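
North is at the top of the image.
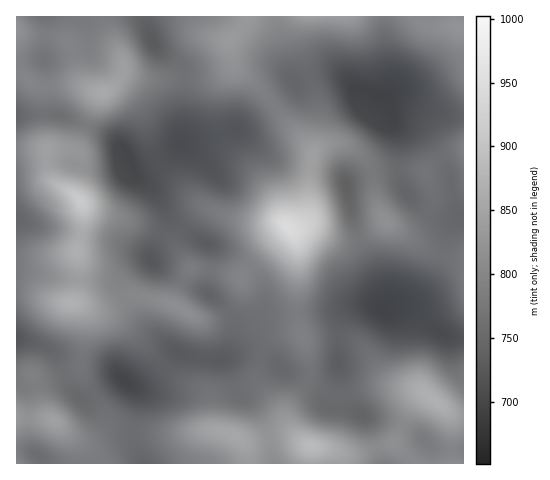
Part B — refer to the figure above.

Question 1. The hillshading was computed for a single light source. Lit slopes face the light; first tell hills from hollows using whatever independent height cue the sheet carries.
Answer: SW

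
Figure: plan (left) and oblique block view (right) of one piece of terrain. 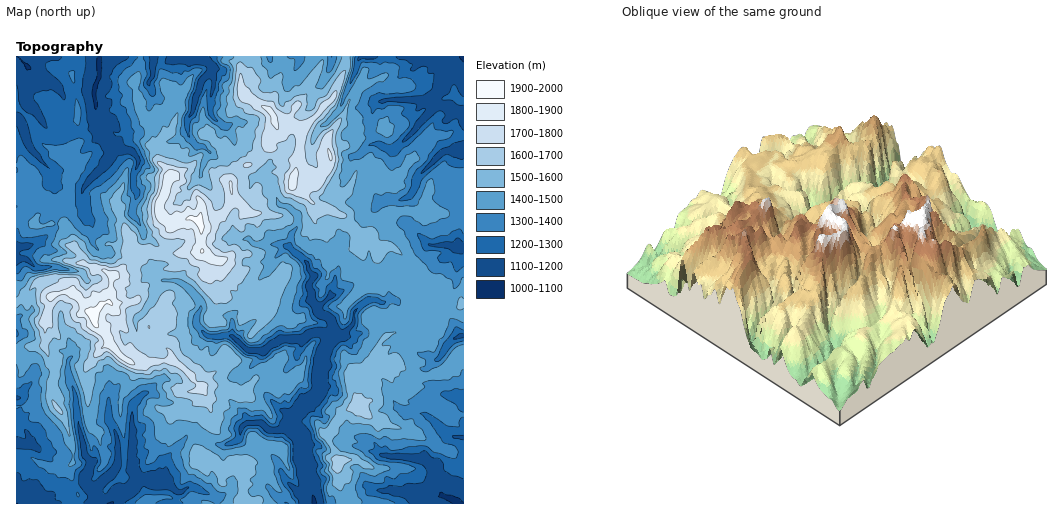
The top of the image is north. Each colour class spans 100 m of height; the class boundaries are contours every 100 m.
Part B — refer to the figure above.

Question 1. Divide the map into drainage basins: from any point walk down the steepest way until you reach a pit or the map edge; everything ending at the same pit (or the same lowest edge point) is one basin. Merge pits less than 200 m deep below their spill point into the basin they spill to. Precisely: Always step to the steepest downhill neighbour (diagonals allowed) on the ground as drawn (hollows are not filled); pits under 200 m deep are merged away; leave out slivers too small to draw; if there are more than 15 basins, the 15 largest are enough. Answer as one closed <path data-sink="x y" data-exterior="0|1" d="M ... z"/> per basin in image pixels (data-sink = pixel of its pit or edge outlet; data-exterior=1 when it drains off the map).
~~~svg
<path data-sink="314 503" data-exterior="1" d="M292 184l-30 8-4 3-2 6-8 10-16-15-2 10-7 10-12 7-11 3 2 25-3 2-42 0-26-6-4 17-15 13-3 25-6 1-10 14 2 7 10 8 4 12 16 15 12 6 9 0 6-3 21-2 12 9 17 18 9 22 0 8-15 19 2 22 12 2 13 11 4 0 7-8 7 0 5 7-2 5-2 25 14 2 1 2 84 0 1-12-4-8-1-16 1-8-13-25 7-6 2-6 12-12 11-4 7-17 0-11 7-9 9-28 13-10 12 3 14 8 8-1 7-11 1-11 10-15-3-8 0-7-24-16-19-22-9-6-7 0-5 4-10-13-7-1-15-19-32-13-10-12z"/><path data-sink="111 503" data-exterior="1" d="M56 280l-18 1-9 10-2 5-11 7 0 200 225 1 3-29 2-4-1-4-4-4-7 0-7 8-4 0-13-11-12-2-2-22 15-19 0-8-9-22-17-18-12-9-21 2-6 3-9 0-12-6-16-15-4-12-10-8-2-8-14-19-9-5-8 0z"/><path data-sink="99 62" data-exterior="0" d="M140 56l-124 1 0 161 24 8 8-2 16 0 8 12 1 12 8 7 1 7 28 12 8-1 9-9 4-17 26 6 44-1-1-26 11-3 12-7 9-16-1-21 4-10-18-25-15 10-13 14-17 8-14-14-1-7-4-7 1-10-3-9-9-15-7-27 0-6 5-12z"/><path data-sink="463 58" data-exterior="1" d="M463 56l-116 0-1 11-13 30-10 10-21 25-10 54 12 6 10 12 32 13 15 19 11-4 14-16 7-5 16-1 9 2 8-4 5 3 32 6z"/><path data-sink="458 503" data-exterior="1" d="M463 351l-2 0-17 20-7 3-17 3-13-5-12-10-9 9-10-1-11 6-1 14-7 17-11 4-12 12-2 6-7 6 13 25 0 24 4 8 0 12 122-1z"/><path data-sink="180 57" data-exterior="1" d="M241 56l-100 1-1 12-5 12 1 12 6 21 9 15 3 9-1 10 4 7 0 4 11 11 3 6 18-8 26-24 6 4 15 24 8-6 15-6 7-9 2-5 0-14 7-8-1-8-7-8-23-13-3-5z"/><path data-sink="461 247" data-exterior="0" d="M426 208l-8 4-9-2-16 1-7 5-9 13-11 7 12 14 5-4 12 2 23 26 19 11 5 5 0 7 4 10 13 0 5-4 0-85-33-7z"/><path data-sink="332 57" data-exterior="1" d="M346 56l-91 0-4 13-2 17-5 9 23 13 6 6 1 7 5 7 9 0 6-3 10 3 29-31 13-30z"/><path data-sink="17 248" data-exterior="1" d="M21 218l-5 1 0 83 9-3 13-18 18-1 6 12 8 0 7 3 17 21 9-13 6-1 4-27-31-13-1-7-8-7-1-12-8-12-16 0-8 2z"/><path data-sink="462 335" data-exterior="0" d="M463 303l-4 4-14 0-5 5-5 8-1 11-7 11-8 1-21-11-12 4-10 13-6 23 6-2 10 1 9-9 12 10 13 5 7 0 17-6 16-19 4-1z"/>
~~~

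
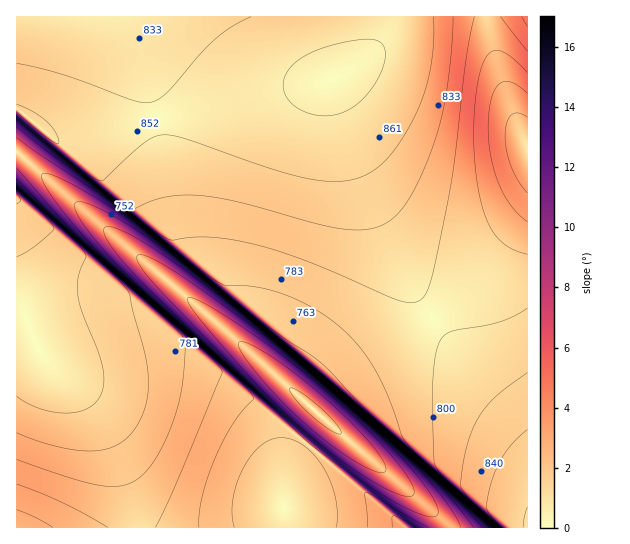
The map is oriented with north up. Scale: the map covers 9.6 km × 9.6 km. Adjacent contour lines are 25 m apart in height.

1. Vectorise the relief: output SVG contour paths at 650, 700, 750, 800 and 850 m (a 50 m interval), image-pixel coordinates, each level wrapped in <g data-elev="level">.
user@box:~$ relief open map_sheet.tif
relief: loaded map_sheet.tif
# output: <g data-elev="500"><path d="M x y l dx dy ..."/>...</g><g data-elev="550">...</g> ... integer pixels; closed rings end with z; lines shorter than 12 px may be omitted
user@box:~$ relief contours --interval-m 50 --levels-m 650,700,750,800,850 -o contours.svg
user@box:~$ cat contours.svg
<g data-elev="650"><path d="M381 473l-15-6-20-12-24-17-23-20-24-24-21-24-13-19-3-6 1-3 4 0 8 3 24 14 31 23 29 25 27 27 18 21 6 14-1 3z"/></g><g data-elev="700"><path d="M234 527l-2-13 1-15 4-16 6-15 9-14 10-9 9-6 11-1 11 2 11 6 10 9 9 12 8 15 4 16 2 15-1 14"/><path d="M430 517l-20-7-29-16-40-27-34-26-46-45-104-109-17-21-3-7 0-4 8 0 12 6 41 26 79 58 61 50 49 47 35 40 11 16 5 11-1 6z"/></g><g data-elev="750"><path d="M155 527l23-48 44-108-15-18-76-74-30-32-23-32-4-9 3-4 8 1 14 5 42 25 40 28 92 69 46 31 106 108 27 30 22 28"/><path d="M416 527l-22-11-2 1 0 10"/><path d="M17 484l45 18 46 25"/><path d="M527 222l-16-16-12-21-8-28-3-30 3-28 4-9 4-6 6-3 6 1 16 11"/></g><g data-elev="800"><path d="M17 433l26 10 28 6 23 2 17-3 15-9 12-15 8-19 2-22-3-28-17-64-61-65-50-58"/><path d="M527 308l-13 8-15 6-51 11-8 8-5 16-3 40 2 66 9 14 47 50"/><path d="M17 138l25 18 127 83 4 1 18-3 20 0 22 3 24 5 55 18 83 36 12 3 9 0 7-5 6-11 14-62 11-59 12-108 8-40"/><path d="M501 17l26 34"/></g><g data-elev="850"><path d="M527 430l-13 12-11 13-7 15-6 17-3 22 15 18"/><path d="M17 257l18-11 19-17-7-11-30-32"/><path d="M17 119l50 40 23 17 11 5 3-2 41-37 10-6 10-1 21 4 77 27 36 11 31 4 24-2 17-7 15-12 15-19 14-26 9-22 6-23 4-28-1-25"/><path d="M251 17l-18 9-17 12-16 16-33 38-9 7-8 3-16-1-69-26-48-12"/></g>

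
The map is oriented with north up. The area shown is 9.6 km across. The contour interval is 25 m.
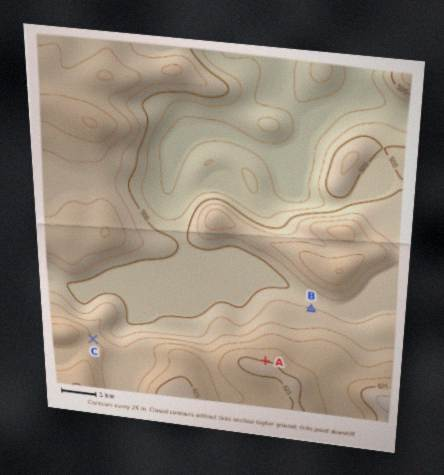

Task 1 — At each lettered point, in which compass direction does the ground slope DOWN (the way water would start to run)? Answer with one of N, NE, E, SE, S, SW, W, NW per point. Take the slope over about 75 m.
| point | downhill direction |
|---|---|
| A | N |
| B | N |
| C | NE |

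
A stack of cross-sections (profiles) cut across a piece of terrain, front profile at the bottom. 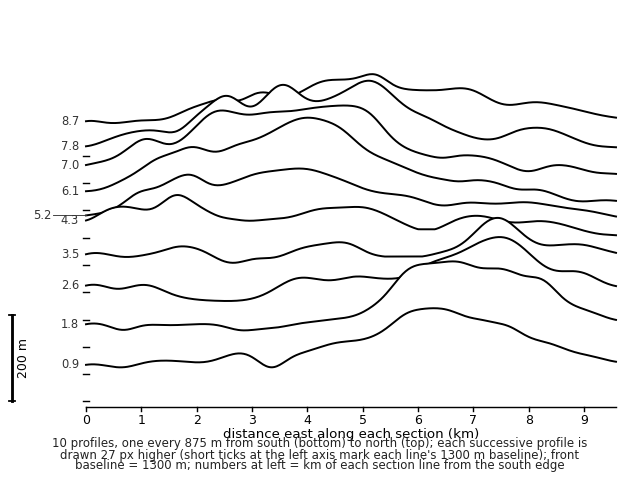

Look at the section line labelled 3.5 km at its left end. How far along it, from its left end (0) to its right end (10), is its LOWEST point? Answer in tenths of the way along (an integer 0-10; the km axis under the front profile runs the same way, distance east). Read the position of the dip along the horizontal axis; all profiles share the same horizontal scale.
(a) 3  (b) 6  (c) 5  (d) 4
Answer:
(a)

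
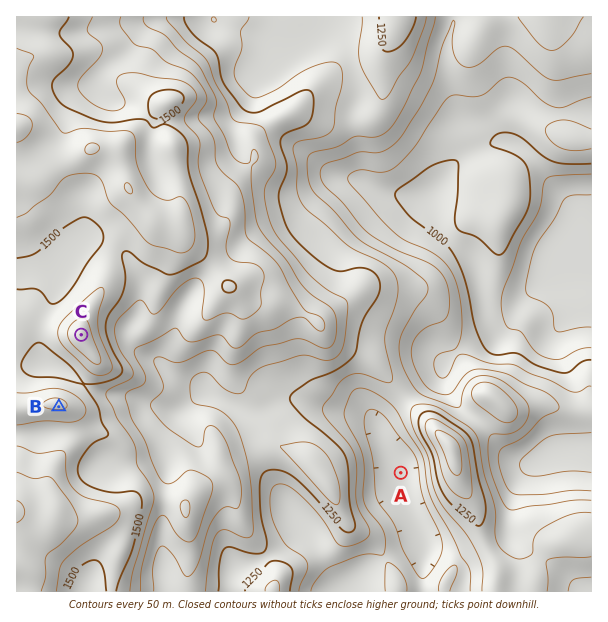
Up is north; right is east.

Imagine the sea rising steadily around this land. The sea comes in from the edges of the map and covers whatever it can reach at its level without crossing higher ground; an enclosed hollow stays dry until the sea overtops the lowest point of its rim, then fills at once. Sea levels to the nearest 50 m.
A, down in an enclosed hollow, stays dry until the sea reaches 1100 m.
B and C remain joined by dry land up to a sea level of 1500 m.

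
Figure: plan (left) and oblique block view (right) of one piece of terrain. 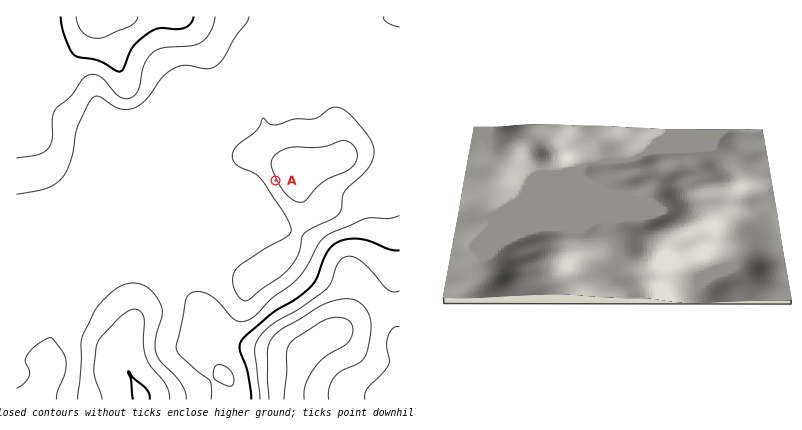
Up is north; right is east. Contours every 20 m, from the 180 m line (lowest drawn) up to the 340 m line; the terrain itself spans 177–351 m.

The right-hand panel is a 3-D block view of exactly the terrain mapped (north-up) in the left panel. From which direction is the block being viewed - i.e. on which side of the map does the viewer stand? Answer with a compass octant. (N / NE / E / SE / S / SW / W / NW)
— S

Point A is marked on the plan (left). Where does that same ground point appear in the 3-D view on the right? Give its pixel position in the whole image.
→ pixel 673 192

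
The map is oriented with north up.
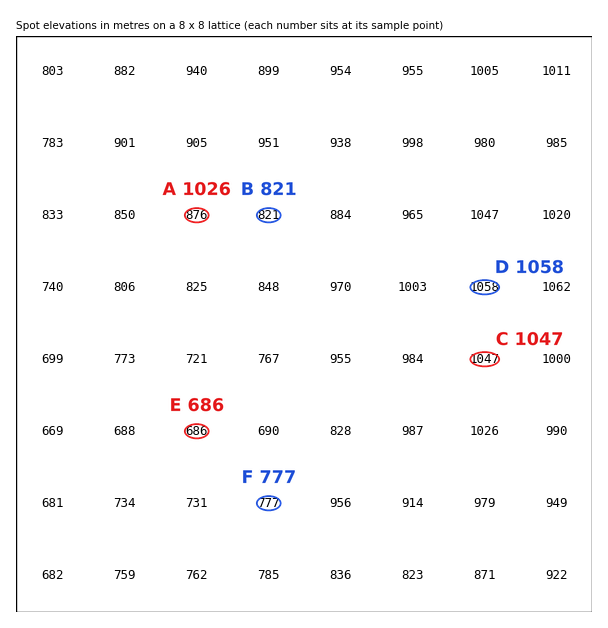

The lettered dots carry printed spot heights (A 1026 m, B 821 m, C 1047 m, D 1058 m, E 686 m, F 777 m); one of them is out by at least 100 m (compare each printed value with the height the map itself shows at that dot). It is A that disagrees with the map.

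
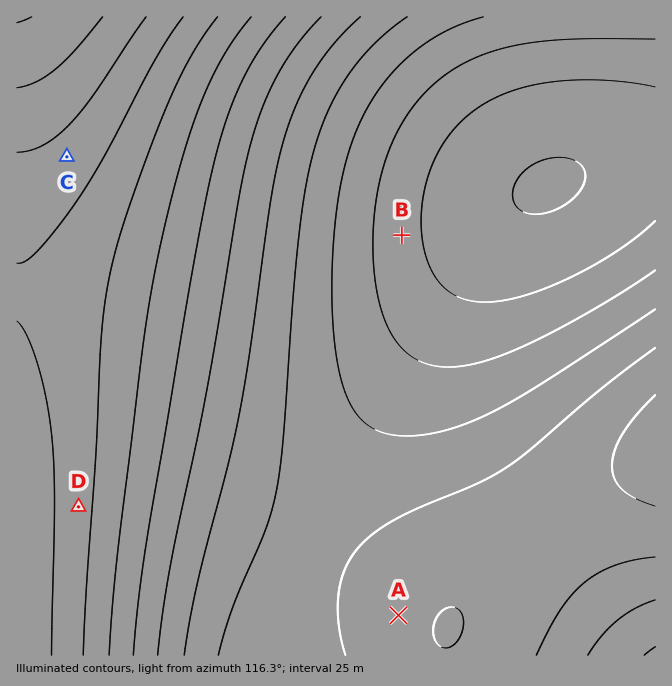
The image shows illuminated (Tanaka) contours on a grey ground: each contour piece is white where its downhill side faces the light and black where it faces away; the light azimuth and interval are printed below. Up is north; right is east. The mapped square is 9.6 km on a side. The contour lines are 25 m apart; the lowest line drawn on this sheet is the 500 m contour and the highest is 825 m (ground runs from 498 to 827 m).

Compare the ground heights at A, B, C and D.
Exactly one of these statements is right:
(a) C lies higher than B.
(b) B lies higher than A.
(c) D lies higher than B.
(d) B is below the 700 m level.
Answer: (b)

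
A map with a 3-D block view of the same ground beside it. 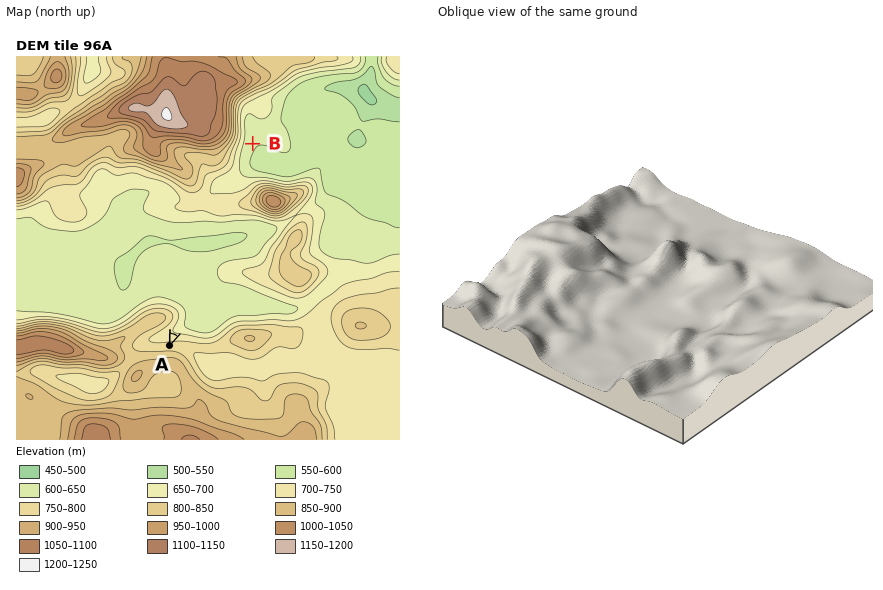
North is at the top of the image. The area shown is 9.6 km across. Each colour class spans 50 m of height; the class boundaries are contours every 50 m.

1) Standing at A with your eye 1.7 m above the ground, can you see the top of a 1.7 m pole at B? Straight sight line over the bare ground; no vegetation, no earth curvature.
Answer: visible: false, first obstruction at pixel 221 219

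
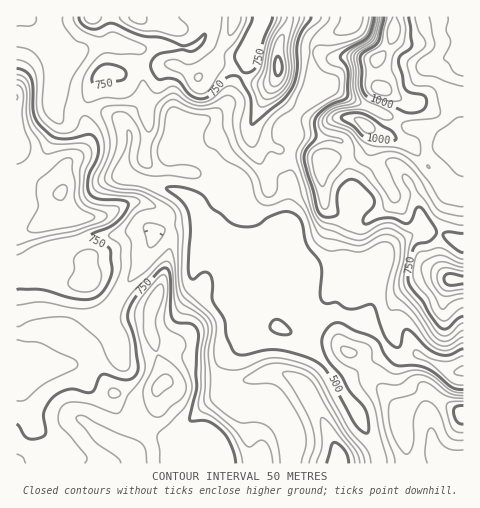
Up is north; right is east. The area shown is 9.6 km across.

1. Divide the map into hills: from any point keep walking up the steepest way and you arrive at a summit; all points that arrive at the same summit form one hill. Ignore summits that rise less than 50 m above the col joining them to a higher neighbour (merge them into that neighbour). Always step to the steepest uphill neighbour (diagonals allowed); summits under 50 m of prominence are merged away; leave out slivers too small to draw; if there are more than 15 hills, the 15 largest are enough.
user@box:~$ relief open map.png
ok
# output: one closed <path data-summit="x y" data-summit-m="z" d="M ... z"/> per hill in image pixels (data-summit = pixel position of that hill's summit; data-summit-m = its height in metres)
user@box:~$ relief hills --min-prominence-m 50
<path data-summit="393 31" data-summit-m="1130" d="M463 16l-109 0-5 9-29 13-8 8 0 24 7 22 9-5 5 1 74 39 16 1 21 10 13 2-27 14-17 12-8 11-9-12-10-2-17 9-12 14-4 7 0 27-8 24 2 26-7 11-7 34 21 5 13 1 14-45 0-16-2-3 17-15 23-12 21 3 20 9 4 0z"/><path data-summit="159 385" data-summit-m="911" d="M197 224l-29 3-13 8-11 25-25 35-15 28-29-9-20-4-21 0-18 4 1 150 40 0 5-10 0-7-15-12-13-6-5-11-9-30-3-17 15-6 41 0 7 5 13 22 10 10 10 4 14 15 37 16 9 1 5-3-4 9 0 20 78-1-6-39 2-22-24-6-4-5-1-15 7-16 11-12 12-7-12-9-3-35 21-27 11-5-8-2-38-24-17-4-1-7z"/><path data-summit="278 67" data-summit-m="1020" d="M353 16l-89 0-13 33-2 12-12 19-9 21-13 14-33 15-5-10-8-7-26-9-8 5-11 13 5 10 0 9 35 8 7 0 8-6 23 17 10 8 4 7 1 18-6 7-15 8 1 6 13-8 11-10 22-6 5 17 18 22 4 16 21 15-3-12-1-28 3-23 0-39 4-22-5-6 0-5 15-22 14-12-7-30 0-12 3-6 6-5 29-13z"/><path data-summit="61 193" data-summit-m="959" d="M55 101l-3 1 0 7 7 14-2 8-14 28-5 6-14 9-7 11 0 129 12-3-4-12 0-14 7-8 12-7 0-14 4-3 47-17 21-1 23-7 8 0 10 5 16-7 27-2-7-21-11-10-58-18-1-9 6-21 0-13-11-14-14-6-24-4z"/><path data-summit="340 463" data-summit-m="781" d="M251 342l-8 2-19 19-5 13 1 15 8 7 39 6 13 10 10 20 1 30 88-1-4-16-18-36-12-15-11-21-19-23-34-8z"/><path data-summit="463 413" data-summit-m="781" d="M390 352l-6 1-24 18-21 11 6 14 12 15 18 36 4 16 84 1 1-93-12 1-34-18-12 4-9 0z"/><path data-summit="452 279" data-summit-m="1023" d="M423 230l-4 0-23 12-17 15 2 3 0 16-14 45 13 15 8 14 9 8 9 0 12-4 34 18 8 0 4-2 0-127-24-10z"/><path data-summit="323 160" data-summit-m="893" d="M309 135l-15 1-4 22 0 39-3 23 1 28 3 14 15 16 3 29 6 9 6 2 12-5 7-32 7-11-2-26 7-19 2-21-9-59-11-7z"/><path data-summit="127 449" data-summit-m="887" d="M73 365l-41 0-15 6 5 26 10 30 22 13 8 7-3 17 115-1 1-26-6 1-16-4-26-13-14-15-10-4-10-10-13-22z"/><path data-summit="235 18" data-summit-m="879" d="M263 16l-56 0-1 16-3 7-10 9-39-3-15 4 4 32-1 22 27 10 8 7 5 10 33-15 13-14 9-21 12-19 2-12 11-25z"/><path data-summit="87 279" data-summit-m="843" d="M147 228l-8 0-23 7-26 3-44 16-2 2 0 14-12 7-7 8 3 24 1 2 35 0 40 12 15-28 29-42 8-19z"/><path data-summit="367 126" data-summit-m="1082" d="M329 87l-14 6-11 10-12 15-3 12 5 5 40 3 11 7 3 13 0 15 5 25 4-12 20-20 9-3 7 1 12 13 8-11 17-12 27-14-13-2-21-10-16-1z"/><path data-summit="104 74" data-summit-m="775" d="M115 43l-30 6-12 9-11 0-3-4 0 13-6 15-1 19 28 7 24 4 14 6 6 5 3-6 16-16 0-20-5-32z"/><path data-summit="17 97" data-summit-m="952" d="M19 37l-3 1 1 160 3-19 23-20 16-36-7-14 1-27 6-15-1-13-12-14z"/><path data-summit="348 353" data-summit-m="611" d="M337 315l-19 4-7 30 17 16 11 17 50-31-21-29-14-2z"/>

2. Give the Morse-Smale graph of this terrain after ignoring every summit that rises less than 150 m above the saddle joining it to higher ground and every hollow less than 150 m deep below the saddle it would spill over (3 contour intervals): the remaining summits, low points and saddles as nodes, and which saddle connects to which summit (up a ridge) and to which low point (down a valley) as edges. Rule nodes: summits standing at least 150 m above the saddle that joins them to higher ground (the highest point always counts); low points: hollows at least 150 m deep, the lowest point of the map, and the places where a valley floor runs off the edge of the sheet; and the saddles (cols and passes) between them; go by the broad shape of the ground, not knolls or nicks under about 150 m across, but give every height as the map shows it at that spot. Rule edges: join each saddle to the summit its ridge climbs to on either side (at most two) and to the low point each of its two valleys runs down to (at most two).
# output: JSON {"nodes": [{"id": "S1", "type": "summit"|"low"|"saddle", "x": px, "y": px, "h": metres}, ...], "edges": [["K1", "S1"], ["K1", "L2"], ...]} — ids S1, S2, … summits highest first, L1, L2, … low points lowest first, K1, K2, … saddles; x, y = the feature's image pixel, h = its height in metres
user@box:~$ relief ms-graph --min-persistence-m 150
{"nodes": [
{"id": "S1", "type": "summit", "x": 393, "y": 31, "h": 1130},
{"id": "S2", "type": "summit", "x": 452, "y": 280, "h": 1023},
{"id": "S3", "type": "summit", "x": 278, "y": 67, "h": 1020},
{"id": "S4", "type": "summit", "x": 61, "y": 193, "h": 959},
{"id": "S5", "type": "summit", "x": 159, "y": 385, "h": 911},
{"id": "S6", "type": "summit", "x": 339, "y": 463, "h": 781},
{"id": "S7", "type": "summit", "x": 462, "y": 413, "h": 781},
{"id": "L1", "type": "low", "x": 463, "y": 371, "h": 391},
{"id": "K1", "type": "saddle", "x": 440, "y": 234, "h": 752},
{"id": "K2", "type": "saddle", "x": 84, "y": 109, "h": 694},
{"id": "K3", "type": "saddle", "x": 69, "y": 312, "h": 691},
{"id": "K4", "type": "saddle", "x": 312, "y": 53, "h": 649},
{"id": "K5", "type": "saddle", "x": 378, "y": 463, "h": 524},
{"id": "K6", "type": "saddle", "x": 235, "y": 323, "h": 494},
{"id": "K7", "type": "saddle", "x": 382, "y": 341, "h": 493},
{"id": "K8", "type": "saddle", "x": 314, "y": 339, "h": 493},
{"id": "K9", "type": "saddle", "x": 277, "y": 344, "h": 492}],
"edges": [["K1", "S1"], ["K1", "S2"], ["K1", "L1"], ["K2", "S3"], ["K2", "S4"], ["K2", "L1"], ["K3", "S4"], ["K3", "S5"], ["K3", "L1"], ["K4", "S1"], ["K4", "S3"], ["K4", "L1"], ["K5", "S6"], ["K5", "S7"], ["K5", "L1"], ["K6", "S1"], ["K6", "S5"], ["K6", "L1"], ["K7", "S2"], ["K7", "S7"], ["K7", "L1"], ["K8", "S1"], ["K8", "S7"], ["K8", "L1"], ["K9", "S1"], ["K9", "S6"], ["K9", "L1"]]}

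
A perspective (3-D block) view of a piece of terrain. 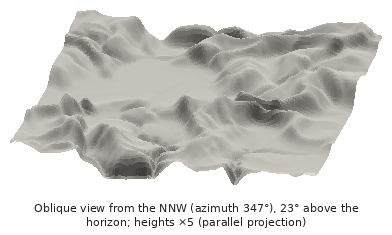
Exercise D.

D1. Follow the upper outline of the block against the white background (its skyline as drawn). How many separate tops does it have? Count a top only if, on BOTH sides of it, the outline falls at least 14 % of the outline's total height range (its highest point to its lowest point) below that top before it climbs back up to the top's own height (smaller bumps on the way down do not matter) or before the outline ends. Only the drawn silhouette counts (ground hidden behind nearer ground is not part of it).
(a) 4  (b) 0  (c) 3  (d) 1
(d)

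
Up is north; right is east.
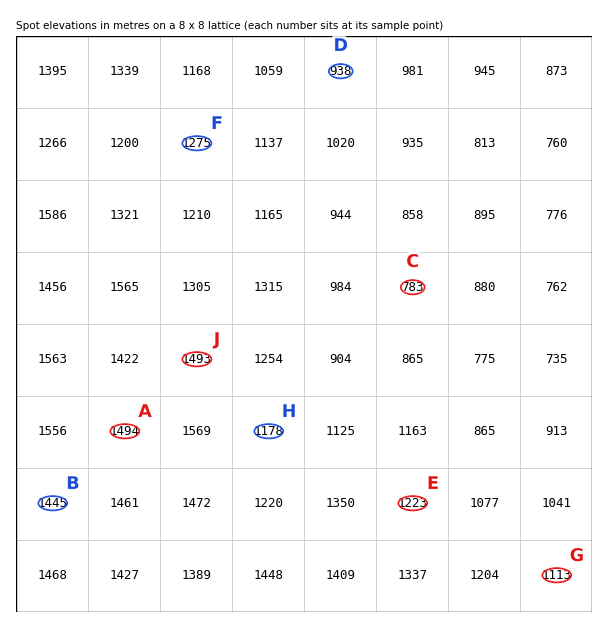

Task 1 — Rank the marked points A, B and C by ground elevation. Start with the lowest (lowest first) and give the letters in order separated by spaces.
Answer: C B A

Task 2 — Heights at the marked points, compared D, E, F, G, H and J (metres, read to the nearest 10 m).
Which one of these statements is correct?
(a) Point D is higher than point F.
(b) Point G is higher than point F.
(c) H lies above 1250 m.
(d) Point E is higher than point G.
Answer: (d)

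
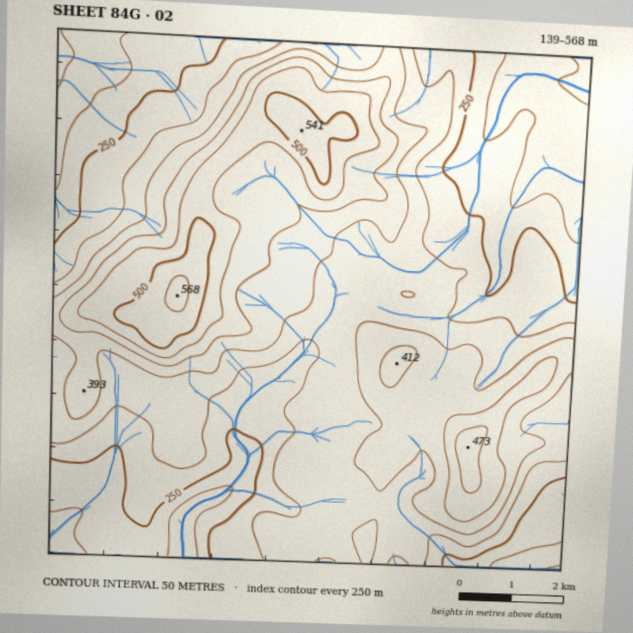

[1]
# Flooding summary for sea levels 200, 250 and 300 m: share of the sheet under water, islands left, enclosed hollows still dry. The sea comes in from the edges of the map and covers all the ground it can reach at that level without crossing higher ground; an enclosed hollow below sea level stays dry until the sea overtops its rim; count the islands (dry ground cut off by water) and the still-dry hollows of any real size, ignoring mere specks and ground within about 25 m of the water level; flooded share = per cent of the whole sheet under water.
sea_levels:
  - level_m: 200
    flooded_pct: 8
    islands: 0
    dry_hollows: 0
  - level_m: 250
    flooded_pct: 22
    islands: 0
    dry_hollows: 0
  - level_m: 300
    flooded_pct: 39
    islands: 0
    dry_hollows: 0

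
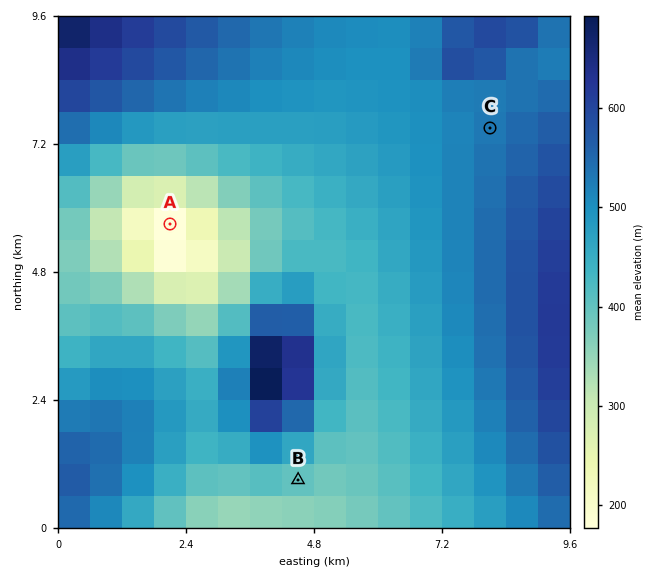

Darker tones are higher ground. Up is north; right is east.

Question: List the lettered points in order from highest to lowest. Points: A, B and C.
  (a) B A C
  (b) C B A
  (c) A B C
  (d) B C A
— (b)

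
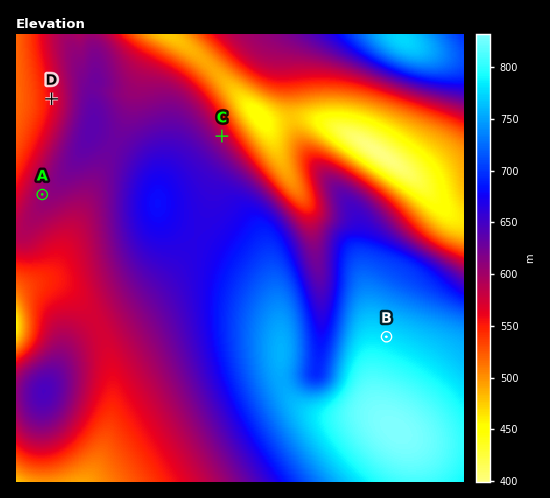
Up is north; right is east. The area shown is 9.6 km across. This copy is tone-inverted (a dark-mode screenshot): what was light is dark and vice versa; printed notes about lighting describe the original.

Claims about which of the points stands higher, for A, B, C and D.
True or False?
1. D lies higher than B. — False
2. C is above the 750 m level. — False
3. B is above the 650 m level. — True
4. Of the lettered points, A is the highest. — False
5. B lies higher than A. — True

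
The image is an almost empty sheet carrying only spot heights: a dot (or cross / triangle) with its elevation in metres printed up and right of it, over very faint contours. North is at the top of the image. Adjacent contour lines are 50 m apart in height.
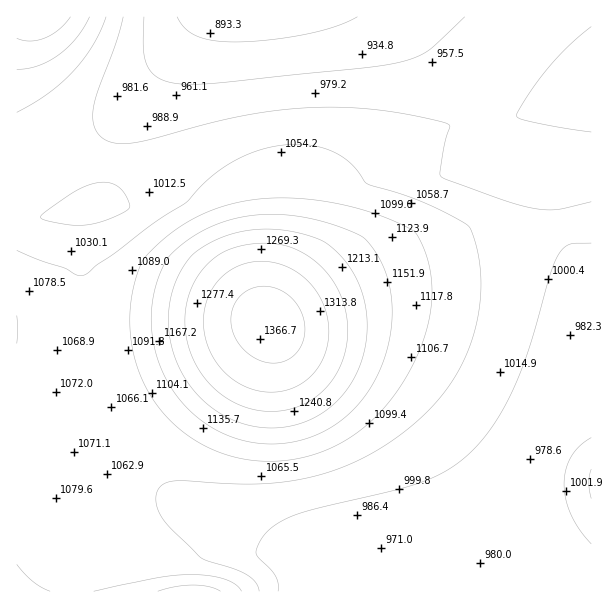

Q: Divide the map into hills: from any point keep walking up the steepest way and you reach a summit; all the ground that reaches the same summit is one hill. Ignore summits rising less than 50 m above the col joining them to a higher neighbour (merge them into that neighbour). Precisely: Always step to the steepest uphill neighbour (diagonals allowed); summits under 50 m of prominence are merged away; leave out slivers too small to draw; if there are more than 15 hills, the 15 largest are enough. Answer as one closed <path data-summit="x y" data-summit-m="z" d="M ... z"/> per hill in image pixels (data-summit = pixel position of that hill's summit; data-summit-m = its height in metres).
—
<path data-summit="272 321" data-summit-m="1376" d="M591 16l-390 0-5 5-60 78-14 21-7 23 0 28-12 36-5 4-9 0-10 4 3 117 8 49 10 29 16 30 17 22 25 25 25 17 65 28 46 28 18 15 9 17 271-1 0-9-26-22-20-29-6-12-8-28 2-27 10-24 23-26 25-13z"/><path data-summit="191 591" data-summit-m="1180" d="M80 212l-64 7 0 372 304 1-8-17-18-15-46-28-62-27-22-13-31-30-17-22-20-41-11-39-6-106z"/><path data-summit="38 17" data-summit-m="1188" d="M200 16l-184 1 1 201 70-6 11-1 5-4 12-36 0-28 7-23 14-21 33-40z"/><path data-summit="591 483" data-summit-m="1057" d="M591 402l-24 12-15 15-16 26-4 18 2 27 12 31 20 29 25 22z"/>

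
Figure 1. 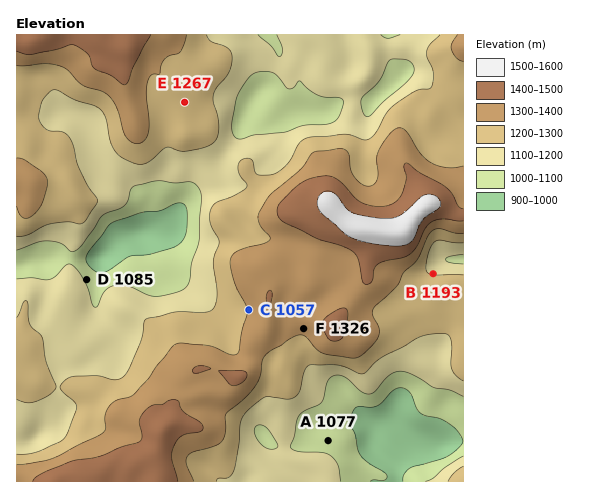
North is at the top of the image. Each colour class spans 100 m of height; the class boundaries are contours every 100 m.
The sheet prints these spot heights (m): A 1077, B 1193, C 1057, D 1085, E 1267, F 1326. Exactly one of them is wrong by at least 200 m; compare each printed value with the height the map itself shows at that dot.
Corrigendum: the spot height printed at C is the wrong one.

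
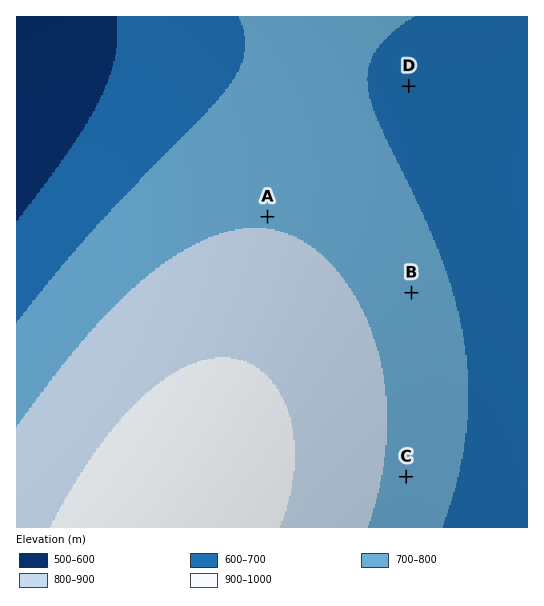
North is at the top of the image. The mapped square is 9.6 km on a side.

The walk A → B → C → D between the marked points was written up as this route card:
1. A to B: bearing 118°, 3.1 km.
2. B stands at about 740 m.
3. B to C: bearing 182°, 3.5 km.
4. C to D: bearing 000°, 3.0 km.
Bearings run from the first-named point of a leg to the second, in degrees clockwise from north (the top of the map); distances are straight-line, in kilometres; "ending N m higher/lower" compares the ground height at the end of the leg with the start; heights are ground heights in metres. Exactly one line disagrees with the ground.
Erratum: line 4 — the distance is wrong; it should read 7.3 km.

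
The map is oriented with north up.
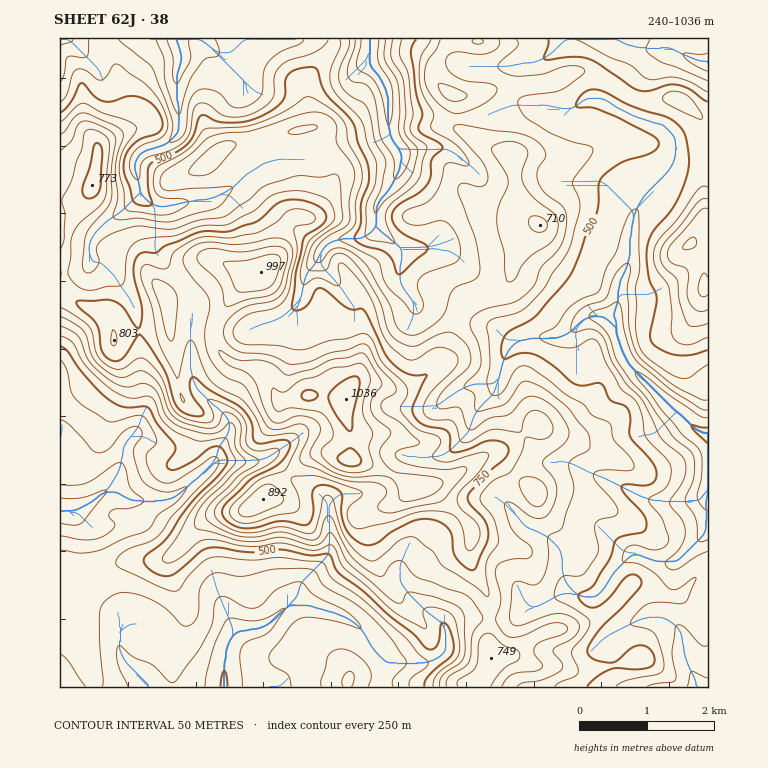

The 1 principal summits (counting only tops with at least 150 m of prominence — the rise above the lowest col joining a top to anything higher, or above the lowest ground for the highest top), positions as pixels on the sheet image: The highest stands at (346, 399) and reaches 1036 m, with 796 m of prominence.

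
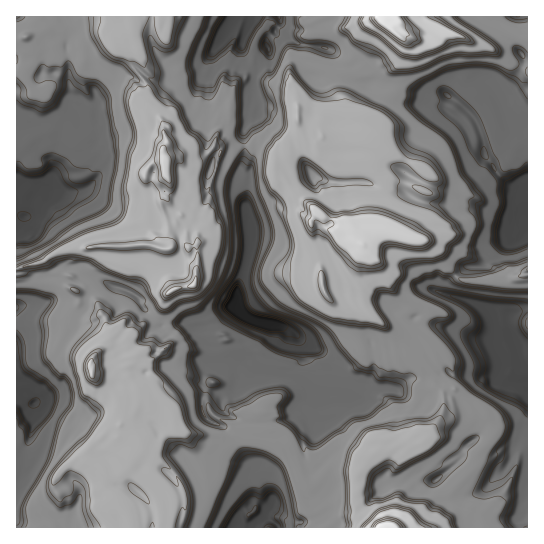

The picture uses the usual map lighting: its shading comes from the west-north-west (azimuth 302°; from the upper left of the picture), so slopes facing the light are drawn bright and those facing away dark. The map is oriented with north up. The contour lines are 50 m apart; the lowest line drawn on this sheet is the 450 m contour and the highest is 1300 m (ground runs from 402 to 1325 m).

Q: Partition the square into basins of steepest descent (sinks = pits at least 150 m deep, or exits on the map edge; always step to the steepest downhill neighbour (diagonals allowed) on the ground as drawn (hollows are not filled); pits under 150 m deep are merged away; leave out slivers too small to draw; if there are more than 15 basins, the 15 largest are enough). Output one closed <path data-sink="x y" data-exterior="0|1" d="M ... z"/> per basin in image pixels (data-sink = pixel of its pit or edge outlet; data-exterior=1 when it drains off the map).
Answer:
<path data-sink="238 307" data-exterior="0" d="M527 16l-141 0 2 10-12 16-5 11-2 9-10 11-10 2-9 4-1 16-2-16-15-10-23-4-8 6-2 3 8 31 3 29-12 9-3 14-3 3-7 3 0-9-5-5-8-4-11 0-18 4-14 0-5-2-15 12-28-2-6 6-8-2-7 4-5 8 2 4 6 2 6 0 8-4 0 4-6 8 4 10-6 7-10 6-2 11 1 9 8 9-1 8-12-3-14 3-55 1-13 3-14 8 8 13 16 4 6 6-2 8 4 4 0 7 18 4 14 28-2 6-17 20-1 8 1 8 17 12 10 11 2 15-1 16-2 7-9-4-8 5-12 10 0 6 16 22-2 15 13 11-4 8 0 9 3 10 53-1 0-2-5-4 0-8 8-1 2-6-1-7 11-5-3-11 21-13-6-21-12-17 19 3 11 4 16 0 8-3 24 4 20 8 5 0 6 7 11 24 6 6 5 0 20-16 21 2 2 2 0 38 4 8 8 8 61 1 2-2 8-27 6-3 27-27 6-16 12-14 2-10-4-11-7-7-11-3-10-9-8 1-8 8-1-11-3-6-6-5-4-16-16-15-6 1-5-15-19-15 12-3 4-5 10-13 0-6-14-7-9-9-1-9-24-31 3-6 11-5 12 0 14 5 2-2 11-24 3-12 9-21 0-5-42-22-20-14-3-6 4-9 9-5 8-18 9-9 2-20 8-13 4-12-10-13 5 0 9 5 12-2 10 4 10-6 7 0 11 3 12 7 13 2 12-17 29 11z"/><path data-sink="527 214" data-exterior="1" d="M501 28l-5 2-10 15-13-2-12-7-11-3-7 0-10 6-10-4-12 2-9-5-5 0 10 13-4 12-8 13-2 20-9 9-8 18-9 5-4 9 3 6 20 14 42 22 0 5-9 21-3 12-12 26 26 6 13 12 5 12 9 10 12 4 37 0 19-6 3-5 0-231z"/><path data-sink="25 217" data-exterior="0" d="M115 16l-99 1 1 252 24-6 20-12 13-3 55-1 14-3 13 2 0-7-8-9-1-9 2-11 10-6 6-7-4-10 6-8 0-4-8 4-6 0-6-2-2-4 6-9 6-3 8 1-2-12 4-11-4-17-18-19 2-18-12-16 2-20-4-7-1-9-3 2-8-2z"/><path data-sink="225 31" data-exterior="0" d="M385 16l-255 0 2 22 5 11-2 20 12 16-2 18 19 22 3 18-4 8 2 10 6-4 28 2 15-12 5 2 14 0 18-4 11 0 8 4 5 5 0 9 7-3 3-3 3-14 12-9-3-29-8-31 2-3 8-6 23 4 15 10 2 16 1-16 9-4 10-2 10-11 2-9 5-11 12-16z"/><path data-sink="34 403" data-exterior="0" d="M47 260l-31 10 0 257 98 1-2-19 4-8-13-11 2-15-16-22 0-6 12-10 8-5 9 4 2-7 1-16-2-15-10-11-17-12-1-8 1-8 17-20 2-6-12-26-4-3-14-1-2-2 0-7-4-4 2-8-6-6-16-4z"/><path data-sink="527 382" data-exterior="1" d="M389 232l-16 1-8 5-2 7 16 17 8 12 1 9 9 9 32 17-8 14 0 7-2 4 14 14 8 1 11 18 0 7-4 8 1 4 6 4-10 16 10-7 6 0 10 9 11 3 7 7 4 11-2 10-12 14-6 16-27 27-6 3-9 28 7 1 19-15 8 0 10 6 8 9 44 0 1-257-9 6-13 4-44-1-14-13-5-12-13-12-5-3-18-1z"/><path data-sink="233 527" data-exterior="1" d="M186 432l-3 1 10 13 8 24-21 13 3 11-11 5 1 7-2 6-8 1 0 8 5 4 1 3 162 0 3-3 11 3 27-1-11-8-4-8 0-38-2-2-21-2-20 16-5 0-6-6-11-24-6-7-5 0-20-8-24-4-8 3-16 0z"/>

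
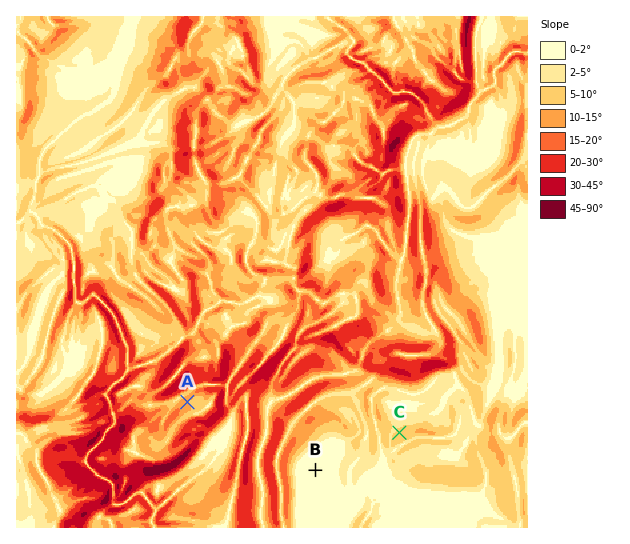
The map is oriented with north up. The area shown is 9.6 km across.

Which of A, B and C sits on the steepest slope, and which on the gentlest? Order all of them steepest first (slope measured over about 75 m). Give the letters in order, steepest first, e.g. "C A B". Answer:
A C B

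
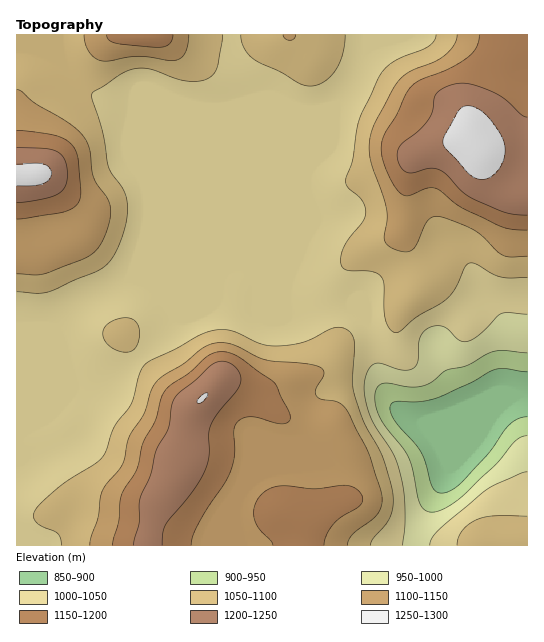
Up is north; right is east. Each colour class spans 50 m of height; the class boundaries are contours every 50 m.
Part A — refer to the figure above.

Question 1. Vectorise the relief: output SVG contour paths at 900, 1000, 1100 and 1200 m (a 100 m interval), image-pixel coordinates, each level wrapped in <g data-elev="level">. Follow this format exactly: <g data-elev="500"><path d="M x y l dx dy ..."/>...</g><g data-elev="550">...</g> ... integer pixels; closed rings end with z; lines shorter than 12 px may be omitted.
<g data-elev="900"><path d="M527 417l-9 2-8 5-21 29-27 29-11 8-10 3-6-2-3-4-7-26-5-10-25-29-4-7-1-7 1-4 4-2 24 0 19-4 33-16 24-13 10-1 22 4"/></g><g data-elev="1000"><path d="M403 545l2-28-2-33-9-28-19-31-7-16-4-21 1-9 3-8 5-6 5-2 24 7 7 0 5-2 4-7 2-24 5-6 6-4 7-1 6 1 14 12 8 3 5-2 8-5 22-21 8-1 18 1"/><path d="M527 472l-6 1-23 10-13 8-47 40-6 8-2 6"/></g><g data-elev="1100"><path d="M347 545l2-5 4-6 19-14 6-7 4-8 0-9-13-43-22-42-8-8-18-4-5-4 0-7 8-13-1-6-5-3-10-2-42-4-31-15-14-2-10 1-8 4-20 16-21 13-8 8-10 28-15 24-6 27-17 20-4 8-4 25-7 19-1 9"/><path d="M17 274l26 0 47-19 7-6 6-10 6-14 2-13-3-12-14-23-4-28-7-13-14-13-33-19-14-12-5-2"/><path d="M84 35l2 10 4 8 7 6 9 2 32-5 31 4 8 0 5-3 4-5 3-17"/><path d="M283 35l2 4 5 1 4-1 2-4"/><path d="M457 35l-3 10-10 11-10 6-24 9-11 9-7 11-20 38-3 14 1 14 14 42 3 13-2 29 3 4 7 4 8 3 7-1 6-6 11-24 5-4 6-1 16 5 21 10 28 24 8 2 16-1"/></g><g data-elev="1200"><path d="M162 545l1-13 3-8 27-33 12-22 4-12 0-24 3-10 8-12 16-19 4-8 1-7-3-6-5-6-6-3-8-1-8 4-16 15-16 13-5 7-6 28-11 21-6 26-11 22-1 26-5 22"/><path d="M17 203l24-4 16-4 8-8 2-12-2-15-4-5-4-4-12-3-28 0"/><path d="M527 117l-6-3-18-16-13-7-23-7-16 1-9 4-5 4-3 6-2 13-3 7-10 12-18 13-3 5-1 6 3 10 6 7 7 1 17-5 8 1 8 5 15 17 12 8 32 13 22 3"/></g>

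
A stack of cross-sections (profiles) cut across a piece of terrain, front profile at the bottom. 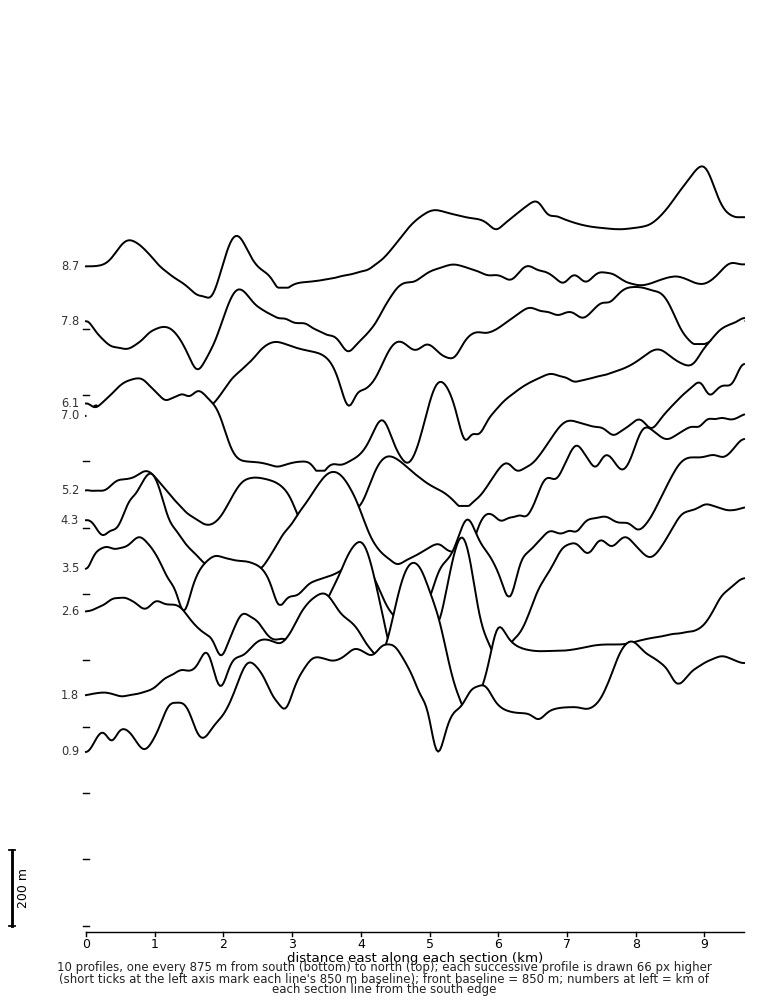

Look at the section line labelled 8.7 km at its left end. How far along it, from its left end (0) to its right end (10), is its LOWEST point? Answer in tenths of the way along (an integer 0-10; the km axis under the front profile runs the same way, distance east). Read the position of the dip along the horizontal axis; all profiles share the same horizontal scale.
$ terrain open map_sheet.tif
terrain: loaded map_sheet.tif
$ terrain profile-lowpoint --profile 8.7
2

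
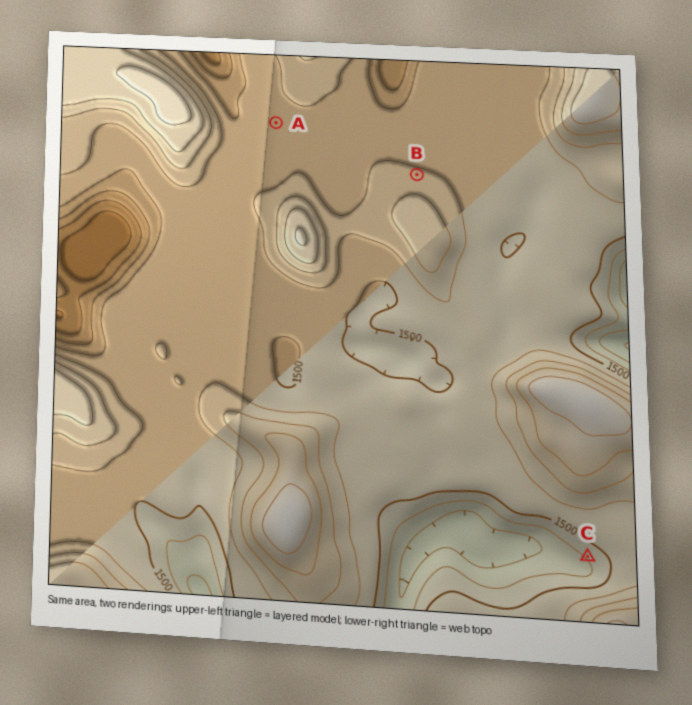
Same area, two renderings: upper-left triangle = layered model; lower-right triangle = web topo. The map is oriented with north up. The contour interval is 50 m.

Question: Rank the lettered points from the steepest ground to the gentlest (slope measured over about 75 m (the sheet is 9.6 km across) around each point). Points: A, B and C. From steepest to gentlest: C B A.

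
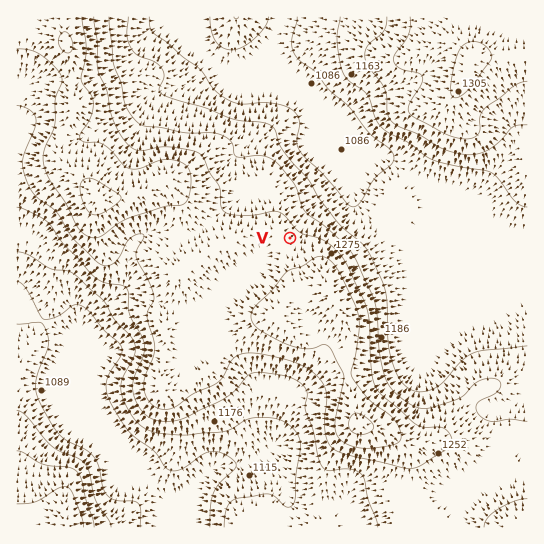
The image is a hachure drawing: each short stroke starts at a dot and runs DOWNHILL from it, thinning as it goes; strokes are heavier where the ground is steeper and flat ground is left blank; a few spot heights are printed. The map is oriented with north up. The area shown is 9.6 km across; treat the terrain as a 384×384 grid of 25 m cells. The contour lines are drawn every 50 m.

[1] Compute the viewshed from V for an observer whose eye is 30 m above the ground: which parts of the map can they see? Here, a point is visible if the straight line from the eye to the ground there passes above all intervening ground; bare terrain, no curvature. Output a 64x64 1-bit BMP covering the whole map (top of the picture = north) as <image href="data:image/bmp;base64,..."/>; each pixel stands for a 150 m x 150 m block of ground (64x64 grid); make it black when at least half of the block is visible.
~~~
<image width="64" height="64" href="data:image/bmp;base64,Qk0+AgAAAAAAAD4AAAAoAAAAQAAAAEAAAAABAAEAAAAAAAACAAATCwAAEwsAAAIAAAAAAAAA////AAAAAAADgAAAAAAAAIMAAAAAAAAAxgAAAAAAAADAAAAAAAAAAMAAAAAAAAAAAAAAAAAAAAAAAAAAAAAAAAAAAAAAAAAAAAAAAAAAAAAAAAAAAAAAAAAAAAAAAAAAAAAAAAAAAAAAAAAAAAAAAAAAAAAAAAAAAAAAAAAAAAAAAAAAAAAAAAAAEAAAAAAAAAA4AAAAAAAAAHwAAAAAAAAAfgAAAAAAAAA/AAAAAAAAAD8AAAAAAAAAHwAAAAAAAAAfgAAAAAAAAB+AAAAAAAAAP8AAAAAAAAA/wAAAAAAAAA//gAAAAAAAB//AAAADAAAH/8AAAA8AAA///gAAPwAAD//+AAD/AAAP//4AAf8AAAf//gAH/wAQA//+AB//ADgAf/4Af/8AOAg//AP//wB+Dh/8B///AD8P/fwf//8AP//w/j///wA///n/////AD////////8AAP///////wAAP//D////AAAf44P///8AAAfAA////wAAA+AD////AAAA4Af///8AAABwB///wwAAAAAP//+BAAAAAP///wAAAAAAP///AAAAAAAf//8AAMAAAD///wAA4AAAf///AAHwAAD///8AAfgAAf///wcD/+AD////BwP+YAf///8DA/4gH////wAD/gD///B/AAP+D///4PwAA//////h/AAD//////P8AA=="/>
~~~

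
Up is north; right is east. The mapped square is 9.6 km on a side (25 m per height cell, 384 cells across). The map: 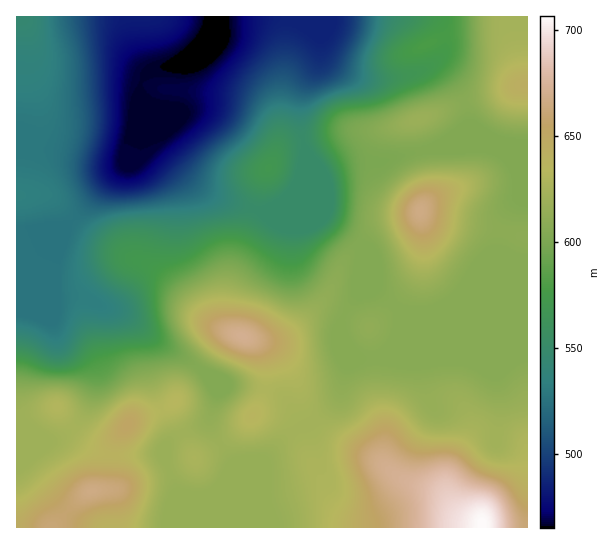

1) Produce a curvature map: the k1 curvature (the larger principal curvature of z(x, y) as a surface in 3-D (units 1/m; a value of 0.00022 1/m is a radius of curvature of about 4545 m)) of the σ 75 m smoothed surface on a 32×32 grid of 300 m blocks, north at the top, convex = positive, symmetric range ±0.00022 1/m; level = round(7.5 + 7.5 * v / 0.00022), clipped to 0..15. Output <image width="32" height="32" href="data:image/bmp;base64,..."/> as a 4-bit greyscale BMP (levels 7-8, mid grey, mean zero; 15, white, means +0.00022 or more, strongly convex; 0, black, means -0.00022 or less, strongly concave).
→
<image width="32" height="32" href="data:image/bmp;base64,Qk12AgAAAAAAAHYAAAAoAAAAIAAAACAAAAABAAQAAAAAAAACAAATCwAAEwsAABAAAAAAAAAAAAAAABEREQAiIiIAMzMzAERERABVVVUAZmZmAHd3dwCIiIgAmZmZAKqqqgC7u7sAzMzMAN3d3QDu7u4A////ALy7hap3d4iHd4mZh3iZr8uJvcrLh3iIiIeJeZiIqs/JaJz//aiJiIiIl2iqqrzcyHiKubypq5d3eJiKzMzNp6l4eJmqaKuYh4mYvcuqvYRqh3id7Hepm6mJebvMl4uneomqm//IqIzbmImHvYVomZm87brf3cub7IioaLuXeZiIv/+XrJzqZcx5qHmpmZqXebyctoqbyXW7iqh4iHiIh3nIN8qqmaqq7KuXd4d3iIiIuEbKmHmr///bh4mYh4iHeJhpx3d53//tzKeKmHeIiIiIepZljP7LqpvZiZiIiIiIh3mHd63KqZl4zId5mYiHiHiJmqu7mbqXZp6neKuYh4iIiavLuXermHeNyHi8qHd4h4iruqmIq5iJrPp4zqiHeIh4rMypmZqnd3ftmu+6mZmIirzNy5iJqHd1rqz/p3iImay6h5qYiaqId5+s/+uId4irlUVpmaq8uHevmc7/65iIq4VWeJrN3ch2zYiambuYiKund4iJq83ZicuHiIeIiHibuYiId3ad28zLu6mIeIh4mrmId3dljNvf////yXmoiZqoh4h3d5zIrduaz/yryomql3eJmZmauHiIiYisqs2Jqph3iHiIibllebuXeJm6iqqId3iHd4mpd4ve2oaLqYupiIiJiHaJqXd3q823jairiIiaqqmIiZh3ZauJmJ2Y"/>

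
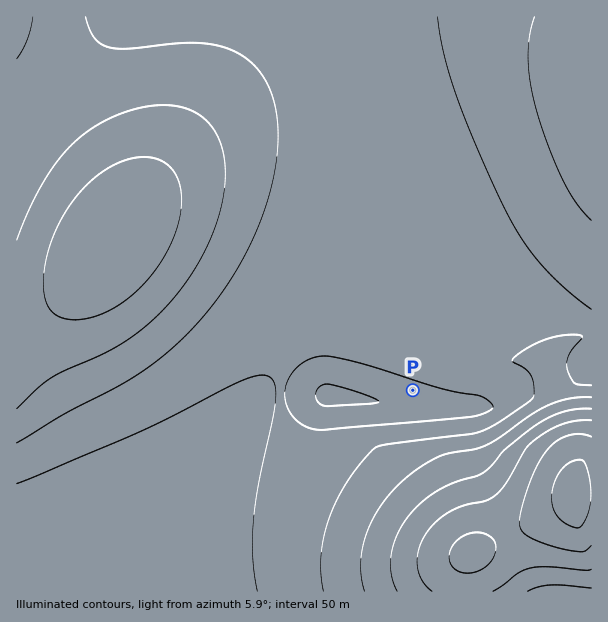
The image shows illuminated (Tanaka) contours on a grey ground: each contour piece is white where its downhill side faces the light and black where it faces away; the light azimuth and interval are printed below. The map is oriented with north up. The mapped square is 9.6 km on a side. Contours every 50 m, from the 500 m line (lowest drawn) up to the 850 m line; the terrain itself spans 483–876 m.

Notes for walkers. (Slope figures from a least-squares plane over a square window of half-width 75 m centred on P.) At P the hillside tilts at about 5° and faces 200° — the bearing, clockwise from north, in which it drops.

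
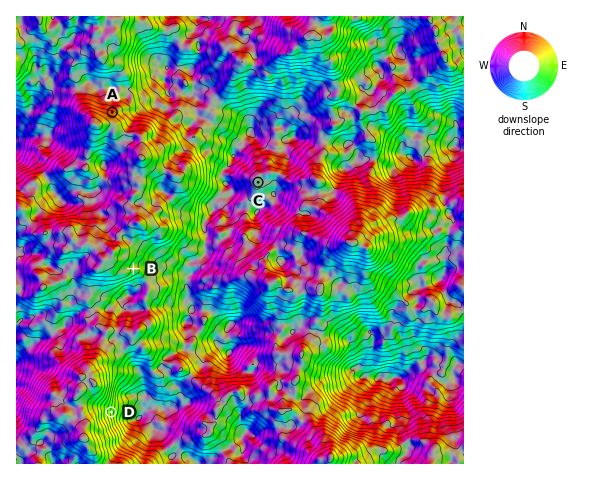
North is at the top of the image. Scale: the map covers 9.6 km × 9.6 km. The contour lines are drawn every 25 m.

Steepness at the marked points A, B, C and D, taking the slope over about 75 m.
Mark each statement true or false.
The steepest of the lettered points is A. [false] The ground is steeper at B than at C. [true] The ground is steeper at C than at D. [false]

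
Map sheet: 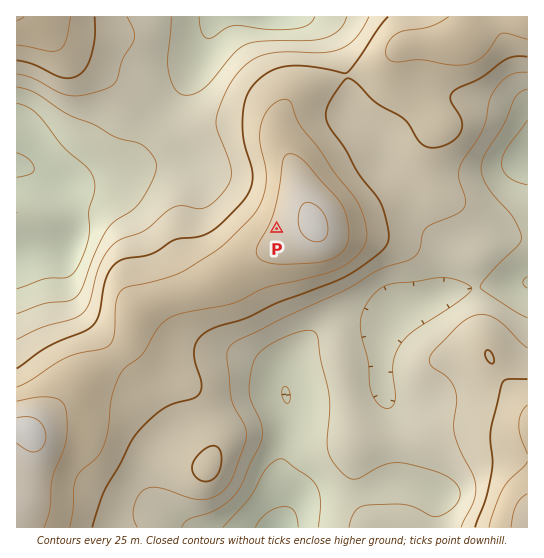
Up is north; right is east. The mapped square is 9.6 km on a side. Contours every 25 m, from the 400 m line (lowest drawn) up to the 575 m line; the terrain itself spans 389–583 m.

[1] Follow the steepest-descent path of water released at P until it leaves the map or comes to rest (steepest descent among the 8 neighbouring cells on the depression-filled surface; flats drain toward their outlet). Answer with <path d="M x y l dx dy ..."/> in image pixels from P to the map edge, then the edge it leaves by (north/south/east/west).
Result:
<path d="M277 229l-4 0-48-48-3 0-5-3-15-11-20-8-25 0-20 14-10 4-5 0-1 1-47 0-1 1-19 0-20-9-9-1-2-2-6 0"/>
exit: west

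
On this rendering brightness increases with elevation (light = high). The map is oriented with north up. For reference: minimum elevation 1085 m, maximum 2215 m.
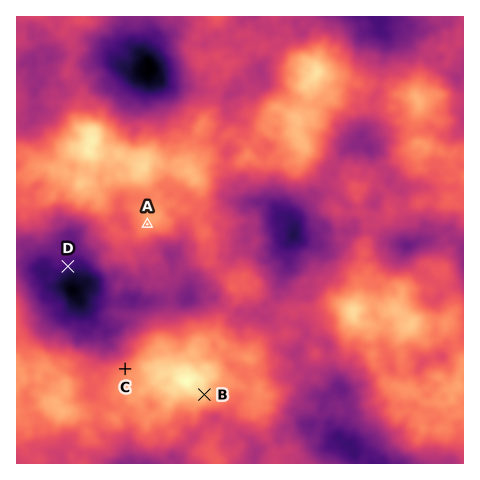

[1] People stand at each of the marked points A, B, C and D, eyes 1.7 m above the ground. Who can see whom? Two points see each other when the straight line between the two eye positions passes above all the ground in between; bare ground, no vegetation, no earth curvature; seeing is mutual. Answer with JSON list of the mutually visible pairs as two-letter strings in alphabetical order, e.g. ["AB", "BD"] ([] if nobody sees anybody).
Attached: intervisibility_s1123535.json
["AC", "CD"]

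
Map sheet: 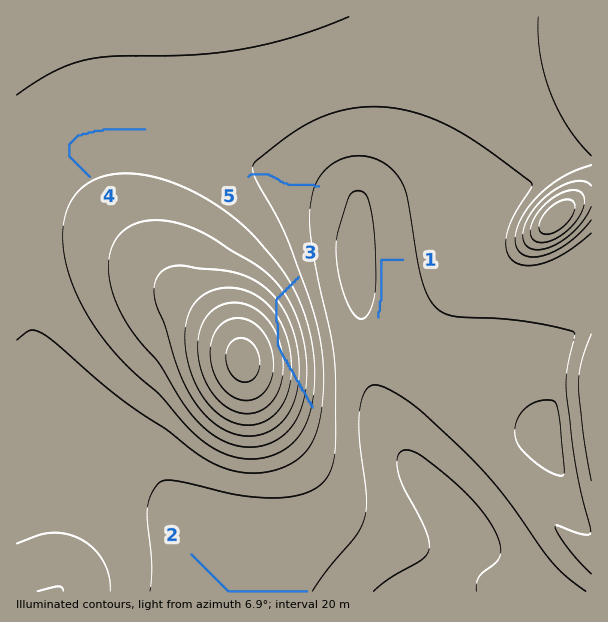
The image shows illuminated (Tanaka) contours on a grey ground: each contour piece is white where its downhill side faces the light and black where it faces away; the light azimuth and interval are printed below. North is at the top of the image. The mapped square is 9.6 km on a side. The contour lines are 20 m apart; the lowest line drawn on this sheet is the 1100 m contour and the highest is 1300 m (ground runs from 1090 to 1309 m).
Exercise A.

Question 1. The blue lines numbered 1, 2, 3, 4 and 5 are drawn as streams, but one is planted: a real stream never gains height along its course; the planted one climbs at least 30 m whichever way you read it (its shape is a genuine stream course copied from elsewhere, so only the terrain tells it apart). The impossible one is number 3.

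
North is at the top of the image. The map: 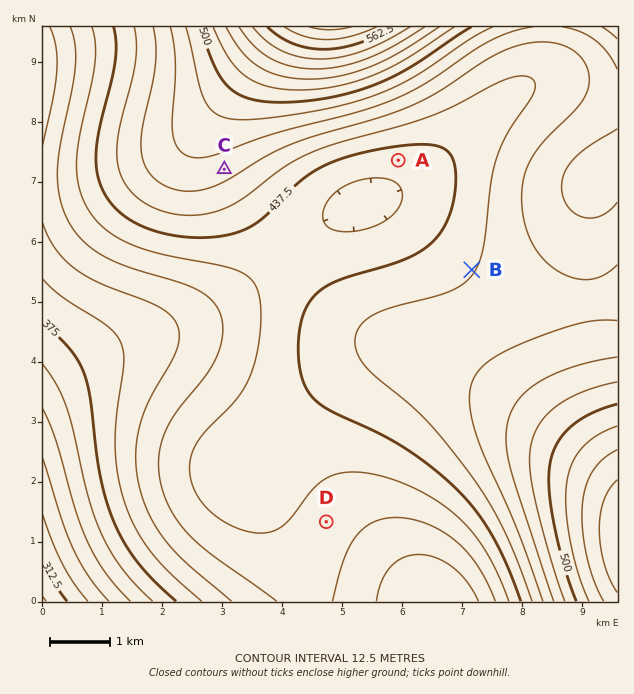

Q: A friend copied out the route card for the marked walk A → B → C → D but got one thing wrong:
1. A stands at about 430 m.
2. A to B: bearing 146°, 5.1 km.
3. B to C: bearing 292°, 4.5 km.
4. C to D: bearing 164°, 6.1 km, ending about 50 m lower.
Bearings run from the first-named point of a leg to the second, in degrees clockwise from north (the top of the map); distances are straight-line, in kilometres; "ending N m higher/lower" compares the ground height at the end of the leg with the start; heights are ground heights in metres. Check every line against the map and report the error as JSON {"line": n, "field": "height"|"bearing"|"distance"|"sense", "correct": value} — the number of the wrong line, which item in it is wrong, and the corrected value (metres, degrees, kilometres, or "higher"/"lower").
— {"line": 2, "field": "distance", "correct": 2.2}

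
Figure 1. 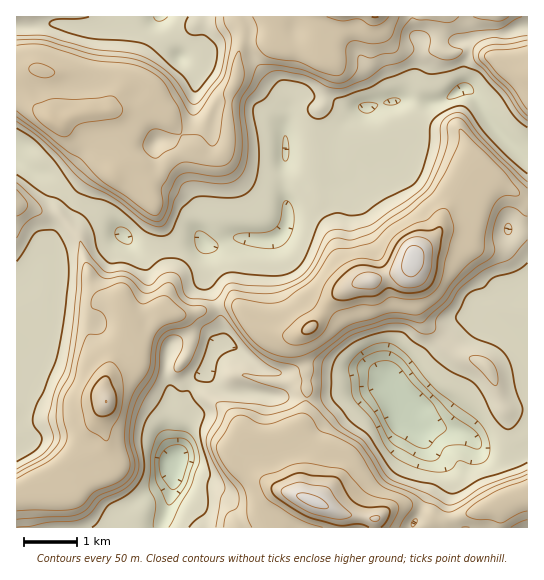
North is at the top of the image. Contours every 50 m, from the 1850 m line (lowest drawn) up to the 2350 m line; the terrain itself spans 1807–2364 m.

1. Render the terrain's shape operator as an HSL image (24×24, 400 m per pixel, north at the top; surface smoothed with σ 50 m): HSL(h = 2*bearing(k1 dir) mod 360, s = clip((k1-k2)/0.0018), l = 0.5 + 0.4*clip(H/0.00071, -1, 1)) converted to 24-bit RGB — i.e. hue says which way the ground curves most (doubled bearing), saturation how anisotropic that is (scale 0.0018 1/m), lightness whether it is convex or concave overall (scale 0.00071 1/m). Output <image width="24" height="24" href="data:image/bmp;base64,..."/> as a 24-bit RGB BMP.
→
<image width="24" height="24" href="data:image/bmp;base64,Qk32BgAAAAAAADYAAAAoAAAAGAAAABgAAAABABgAAAAAAMAGAAATCwAAEwsAAAAAAAAAAAAAiWS4zzHMoNpKEJ4wT3dnoJeBLJ2EkCTPalySPLrD0D2yrLuBXxkknzMXg/bozOX/zd7+78/6DUCFze72pGz/3LrxpaHTuGvWlovCioy7sp3H8oDEOH8PDXoXcMyOABZp2G6DSqc3iFgd1iS9zNP/0O/7rL3qR3F+PYVGftTnrJTyuCw6DSYbPJXh8dL5zajn+Lv71ZTXiH1/mHmc7MbqofPzGZl4CA0r55F6hgQ7n++7PMWcOpM7saBWrXpPtD5lj+SJFkhJhV4yjkuouVB/NY1fM14MNqsACCwHthAc3IOPhm16oMaA8sVGlRRPEB8jWBUi0frSh5R9fIBzZH9ZfYFGkoZZot/GldhvNUaOXWWFbi1tqcubRSVa0odQXIBQdmGCHBlB191mr1ZOuuFqLhOA2ie3OC3WAO3u2aWAx6qgepHMrYbBibOWaNyfpJ4m4X43KidoXS02XG4/ckgaTRcipNFybJJqV2iEJCOf2MGaymib6PbVXzCNOGJ7dX+iSEF0KuqOqOStXDaVljV05rV7nZ1FqTg9ps51VhtZdl5yXCA2srFrdb27oMCCZoqodXt/FUdi3pSVfM3W78Sq3k+bHHBsXYBAT72qmUshZk4Lq2YAFKyX4uqFLVWAq8hzUC5JbkRtZRxJddOYjsy4dkZ5qOWHV013fX1/OmZwtDcoVMw73H9hwG+XGIn//2nyI4JqUI+nhIbQbAEAXVgNr/QtQmokya82Oh8jNB8uSbKMisyUlldydbzXl+S5alV/fn9+Ym19G1KM09OOo2RnmJSA/1oPAjEU8atUPGteMwAWsvjSqqbi05GF04dAImwVlDyUNF2ZXNN5WZ5IesevWK1NiUFKgHJ8f3+Ac3iAFypu4NV2mYVVg5l762WyV5n00eEoFwk4jv6/iLutSnig9NP41Xbr323rykjkGWgzYLAhFvArRXBNemVsgHp5f4OBgn6Cen6DFCBa6taqgLCuW9XJrI/gj+vBjlL0WwDp1fbqf4HQpGvRmppF7DZ9xV4+paY6NCPFu+Em3apuEWxLWXVvfYiBfnyCeoB8g3t+ERZK3P/MgKzozm3fKht065WIKyNHIpFPqK8wcGwtFmgt6UfZXU3P8db13NX2gBb/597teNi/3kzBFlYvR2k7bH5iV31zgIF6Gjdr3v+pOUIViCAlU4Q/tpI7S3GpoF+dlZ1sdX+nkFynDTAs47SLPMJlqXwsnRO47t7X1piKWC6k25LZP5zSS7B3PX9zcVxZRdBxzH48R4s4XhkfnJMnd7RQRh4thao1bnAoXGIeIl0+REKmSuJeU4mwpEzGIqTL8+3Y9Y3FM0WJy8OXKl2Hz2OMXMGLQZrSZtOVklBjkSVvcxMo5f/MEmx4aFSzhYmmiIK0q6bEGEJ7s7ptQpk2aW44Jk8sR75n2lU/xn9GwkGvuJqChSZpkHAzhKjsjjSKgT5PXRcTiAIdxvvt7O/AOB12W188eXY6XY1NhZh0YiOWgLWAe417fXZ1aH5rK20xHHFF64KbpWVmjoB90lXEsfnzWxU0dkhWbRQ3eq/g0fPvcouSxHqIwyqecz+mlM6NQc99UIOQRWeyont4hoB5en2BfYB8e4B5NmFWNZ4o0peQiIGBvOzYLZzre0VWPAYaffaPdsKkh45zg7dxLDaN03fIkqvIxpDRltuSN06SIiZisqx+e4V+gXqAf4KAfYB+cnd9HUZX17aJv+/PIvGbNAgbMAQPpPbOgNukYXlVc4FbtIhvTR5nONJBsmKhrF5F1OmHTTCLPidnoLJ9goRxd5CQfHykkHySfICGIS544PfUavROLgUdfy44z/v6nN7Qpmu4nI3KkZnGYWWVf4ynp+O6MgCv3Zdt68khQDJiWlqWZYKit7V4aqNFPFEhYadDuHNqEIJo0vuAgwhNeTl2vwmKdKFrdodUaX5XdHpWmnBhgXKLo9KxYNi9BBMv+Ju/+a2iJnNwXnNJTzUijD8Jh68hPI5MQotUYaNHsndcHlwDdRYURAkjnviwin+qkJq1fpC7lbHgqbfoyNvvceqJUAw6kUpjCic9/uvNpQ16kx47MnrrzvLzscTkyG3TW4U4N3RHj2lJtK8zVwVzzf7pg7a5wsTwtM7uOXjob0AZYlcabUkVgiklizZ+fZtmChgp/9OGgWLWn7fVc4S1lJF/rihEp1VIis6cLGDFcWfPXUztAMXgjvjXnoXrLTMAMy0ARzgQdXtIe4FqhZduMIuowWmzh2GvbkHIi9ZkkLRHkYFneWlLcEorh3ghsHsslNVcORpmfpo7sqxSfXIrlZgAFjMA"/>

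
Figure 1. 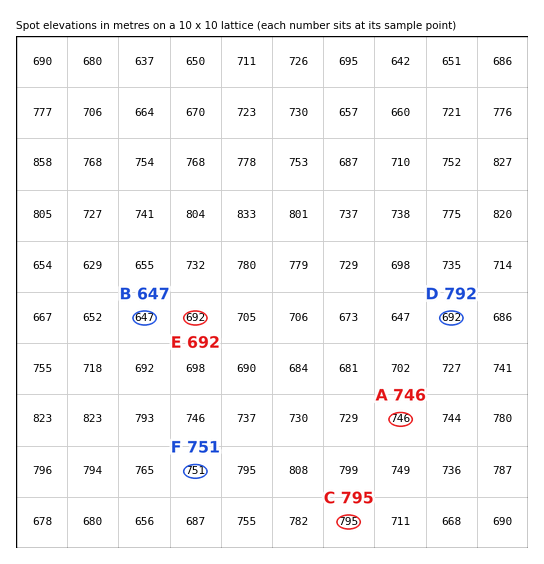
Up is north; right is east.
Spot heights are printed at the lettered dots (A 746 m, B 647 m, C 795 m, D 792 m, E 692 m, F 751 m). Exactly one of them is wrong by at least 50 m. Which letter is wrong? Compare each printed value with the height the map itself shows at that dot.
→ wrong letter D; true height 692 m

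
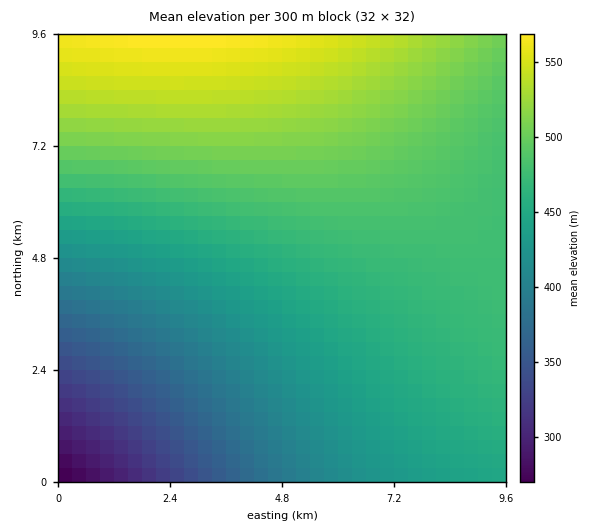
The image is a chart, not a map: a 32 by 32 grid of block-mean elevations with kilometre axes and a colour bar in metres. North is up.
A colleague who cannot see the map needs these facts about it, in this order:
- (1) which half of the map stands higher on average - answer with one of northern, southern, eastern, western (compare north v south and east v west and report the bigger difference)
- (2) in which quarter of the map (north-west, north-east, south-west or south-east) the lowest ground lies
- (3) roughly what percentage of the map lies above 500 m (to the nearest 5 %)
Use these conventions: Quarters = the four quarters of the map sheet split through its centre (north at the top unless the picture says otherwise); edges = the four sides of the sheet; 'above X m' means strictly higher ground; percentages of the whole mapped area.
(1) Taken as a whole, the northern half is higher than the southern.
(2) Look to the south-west quarter for the lowest ground.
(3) About 25 % of the map lies above 500 m.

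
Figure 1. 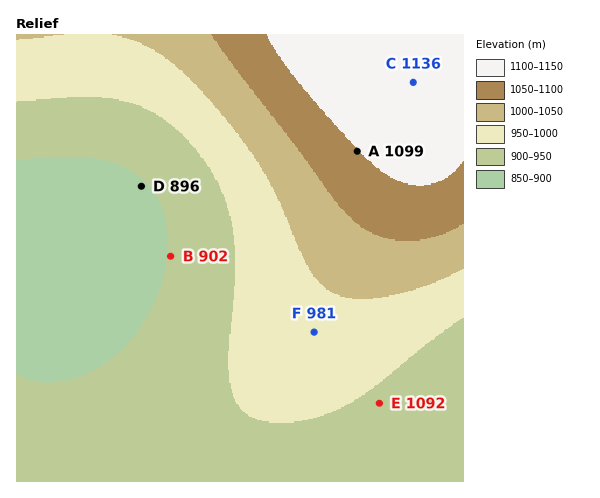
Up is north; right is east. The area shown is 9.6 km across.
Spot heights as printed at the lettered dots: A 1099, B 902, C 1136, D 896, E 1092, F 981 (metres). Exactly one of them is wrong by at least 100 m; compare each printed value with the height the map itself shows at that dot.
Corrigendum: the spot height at E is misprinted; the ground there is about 942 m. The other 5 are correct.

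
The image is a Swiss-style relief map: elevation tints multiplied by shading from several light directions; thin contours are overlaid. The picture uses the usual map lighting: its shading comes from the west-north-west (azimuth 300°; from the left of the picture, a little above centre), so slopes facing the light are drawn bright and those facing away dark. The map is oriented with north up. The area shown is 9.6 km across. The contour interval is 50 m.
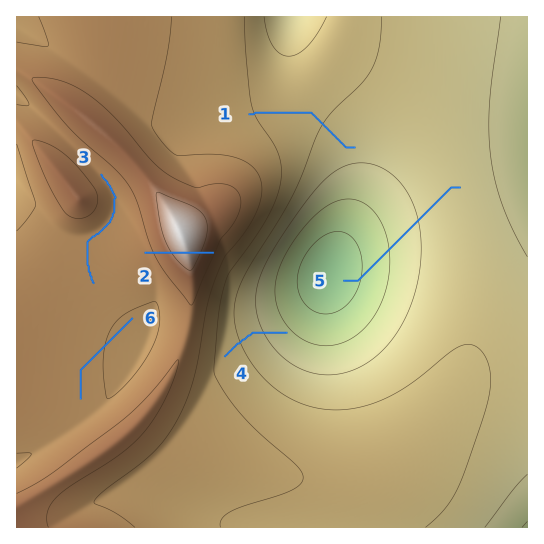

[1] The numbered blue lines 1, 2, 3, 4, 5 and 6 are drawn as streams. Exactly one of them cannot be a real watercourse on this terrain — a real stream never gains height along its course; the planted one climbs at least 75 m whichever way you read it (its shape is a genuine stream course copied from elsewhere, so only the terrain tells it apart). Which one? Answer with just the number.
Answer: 2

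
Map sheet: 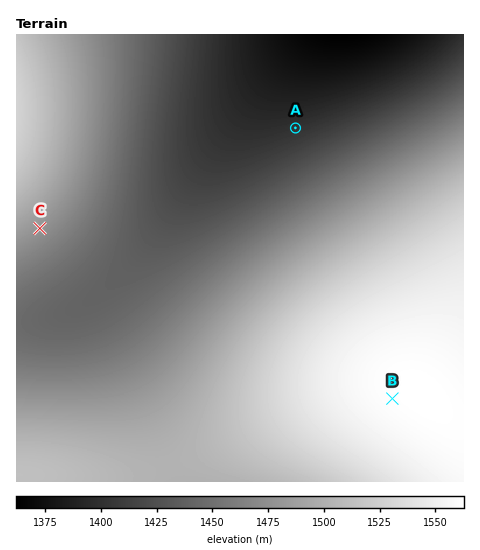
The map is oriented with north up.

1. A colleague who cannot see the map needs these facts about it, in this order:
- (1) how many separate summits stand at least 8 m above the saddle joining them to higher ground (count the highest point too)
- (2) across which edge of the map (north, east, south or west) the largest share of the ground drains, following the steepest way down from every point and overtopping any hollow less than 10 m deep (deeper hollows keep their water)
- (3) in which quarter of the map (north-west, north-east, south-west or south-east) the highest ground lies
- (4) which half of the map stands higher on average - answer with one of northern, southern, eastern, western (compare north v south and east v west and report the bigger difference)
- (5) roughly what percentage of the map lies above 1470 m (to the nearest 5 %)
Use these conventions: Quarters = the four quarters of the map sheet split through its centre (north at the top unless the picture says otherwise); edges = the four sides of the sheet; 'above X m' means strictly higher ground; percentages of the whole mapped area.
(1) Counting only tops that stand 8 m proud, the map has 3 summits.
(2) Most of the ground drains across the northern edge.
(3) The highest ground is in the south-east quarter.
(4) The southern half stands higher on average than the northern half.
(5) About 55 % of the map lies above 1470 m.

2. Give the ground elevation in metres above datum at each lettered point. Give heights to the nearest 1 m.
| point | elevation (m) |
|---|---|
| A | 1401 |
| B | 1562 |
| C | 1477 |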